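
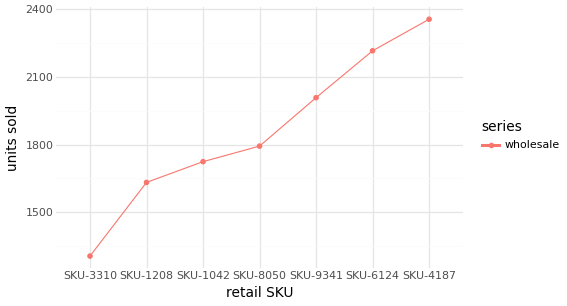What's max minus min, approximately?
≈ 1100

Max SKU-4187 ≈ 2400, min SKU-3310 ≈ 1300; range ≈ 1100.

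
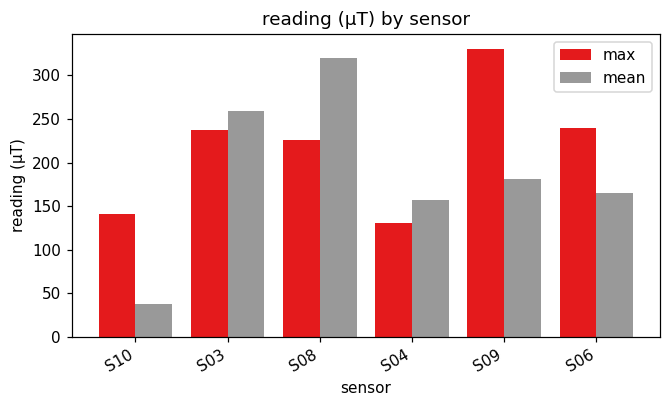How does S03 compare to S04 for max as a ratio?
≈ 1.67×

S03 ≈ 250, S04 ≈ 150; 250/150 ≈ 1.67.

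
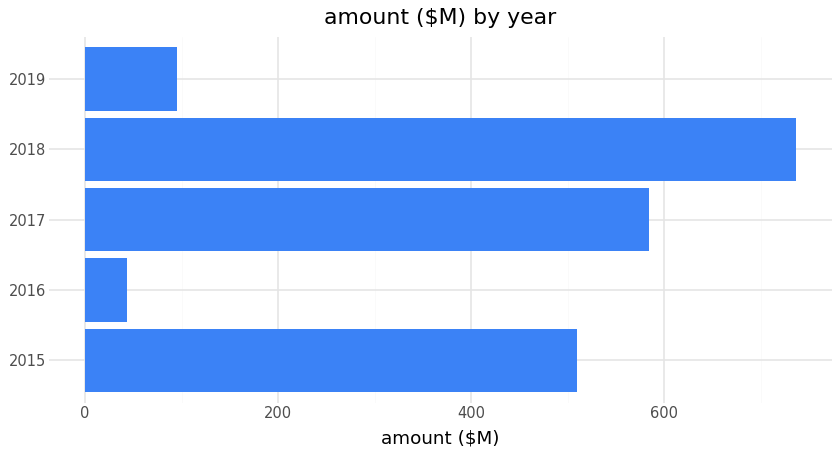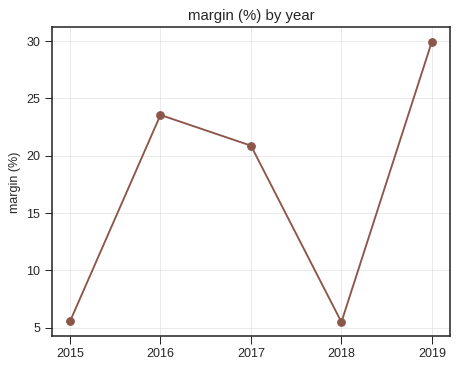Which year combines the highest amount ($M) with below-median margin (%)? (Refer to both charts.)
Chart 2 median margin (%) ≈ 20; below-median years: 2015, 2018. Among those, 2018 has the highest amount ($M) (≈ 700).

2018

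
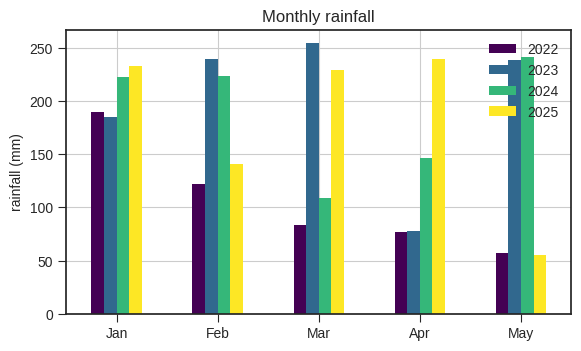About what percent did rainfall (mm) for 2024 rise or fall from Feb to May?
Feb ≈ 225, May ≈ 250; (250 − 225) / 225 ≈ +11.1%.

≈ +11.1%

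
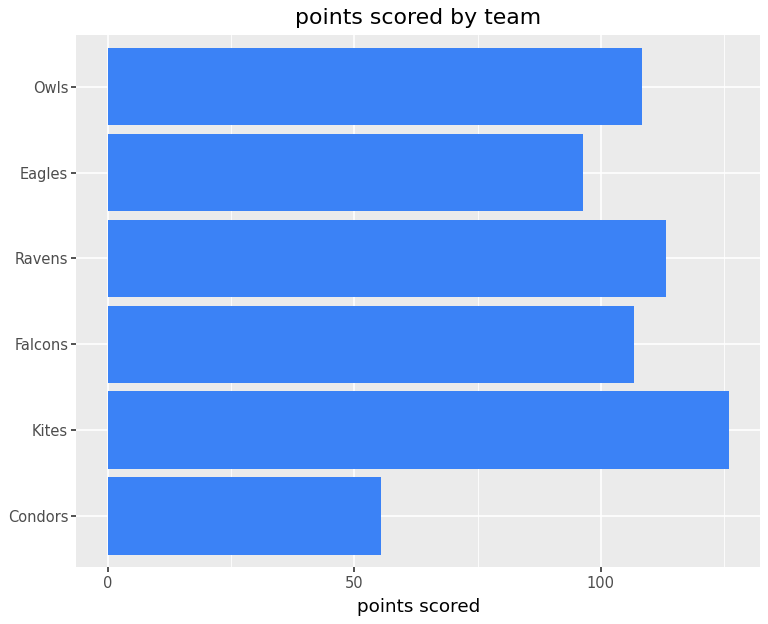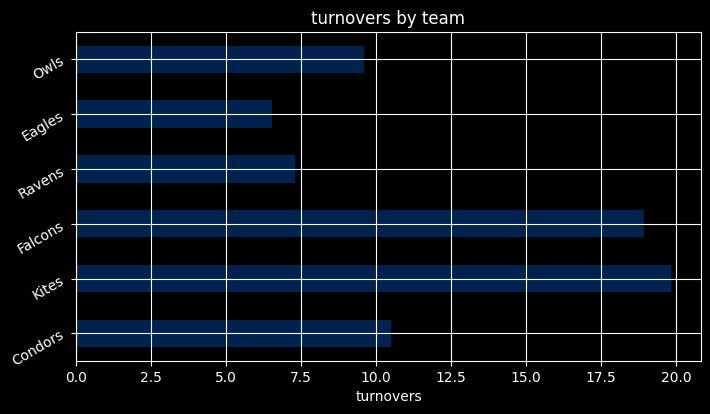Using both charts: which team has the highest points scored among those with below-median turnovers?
Chart 2 median turnovers ≈ 10; below-median teams: Ravens, Eagles, Owls. Among those, Ravens has the highest points scored (≈ 120).

Ravens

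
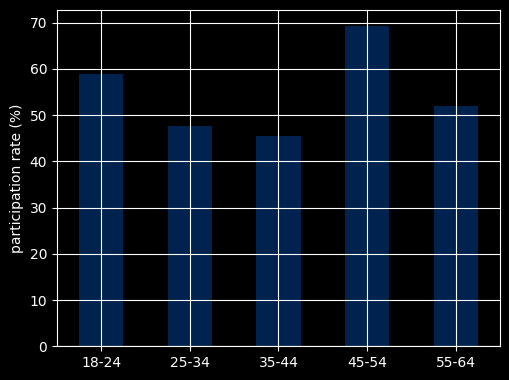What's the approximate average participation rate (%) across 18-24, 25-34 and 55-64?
≈ 53

(60 + 50 + 50) / 3 ≈ 53.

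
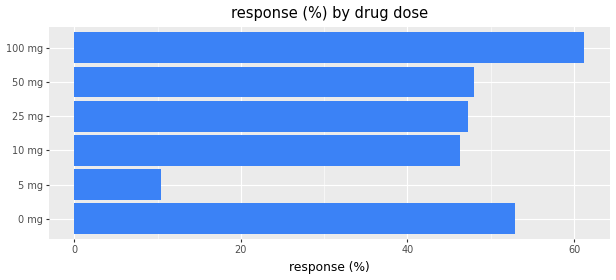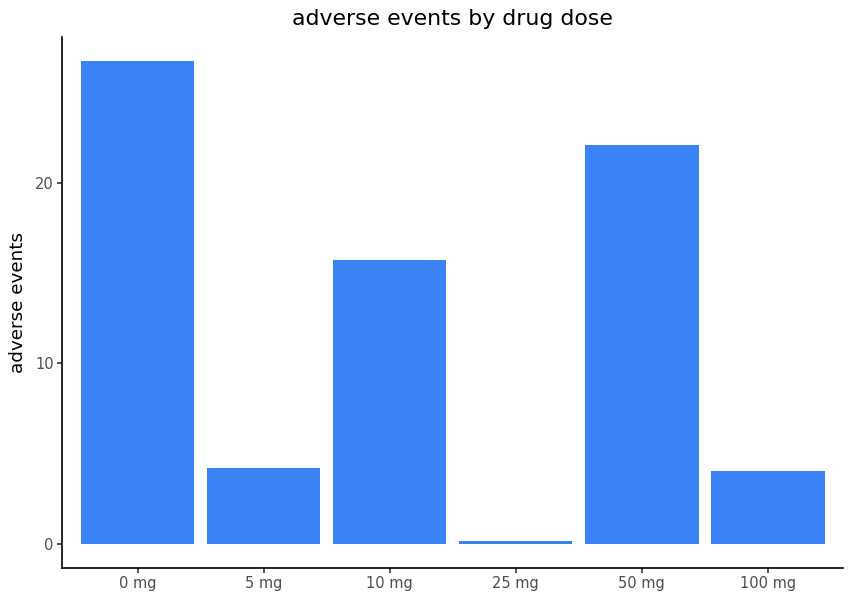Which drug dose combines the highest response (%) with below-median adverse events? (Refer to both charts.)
100 mg

Chart 2 median adverse events ≈ 10; below-median drug doses: 5 mg, 25 mg, 100 mg. Among those, 100 mg has the highest response (%) (≈ 60).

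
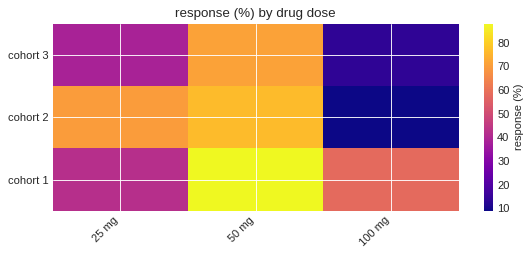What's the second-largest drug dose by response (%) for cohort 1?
Top 3 for cohort 1: 50 mg ≈ 90, 100 mg ≈ 60, 25 mg ≈ 40.

100 mg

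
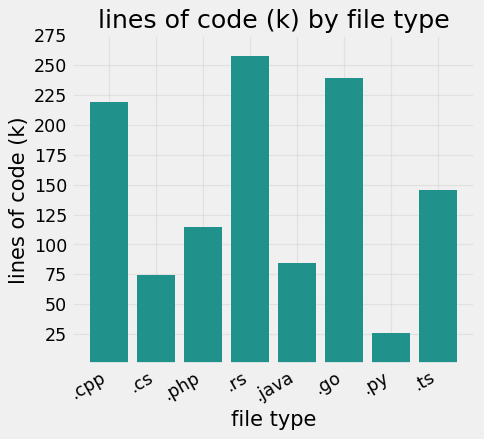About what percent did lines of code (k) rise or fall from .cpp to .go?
≈ +11.1%

.cpp ≈ 225, .go ≈ 250; (250 − 225) / 225 ≈ +11.1%.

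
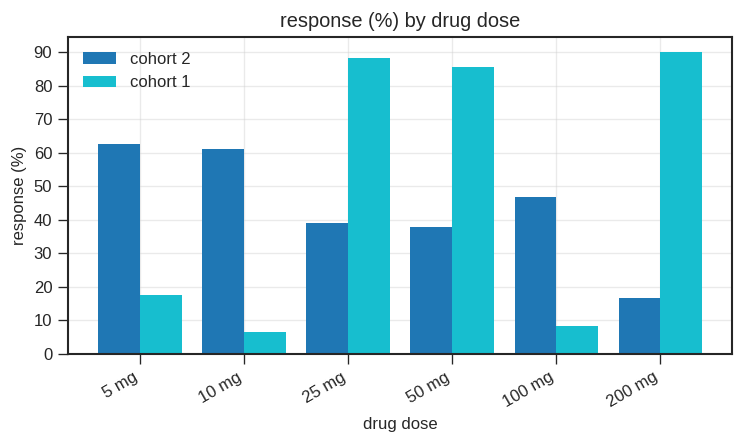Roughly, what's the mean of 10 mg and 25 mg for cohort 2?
≈ 50

(60 + 40) / 2 ≈ 50.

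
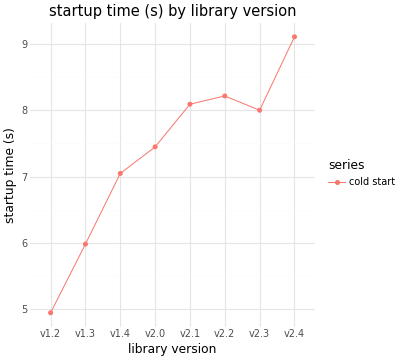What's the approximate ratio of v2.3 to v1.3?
v2.3 ≈ 8.0, v1.3 ≈ 6.0; 8.0/6.0 ≈ 1.33.

≈ 1.33×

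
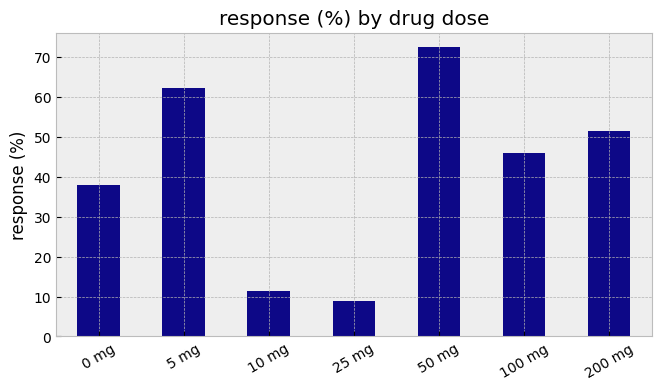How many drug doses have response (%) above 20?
5

Above 20: 0 mg, 5 mg, 50 mg, 100 mg, 200 mg.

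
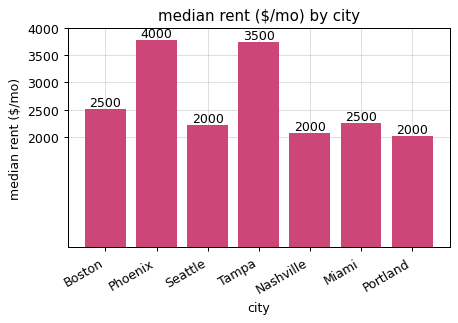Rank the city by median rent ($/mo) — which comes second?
Top 3: Phoenix ≈ 4000, Tampa ≈ 3500, Boston ≈ 2500.

Tampa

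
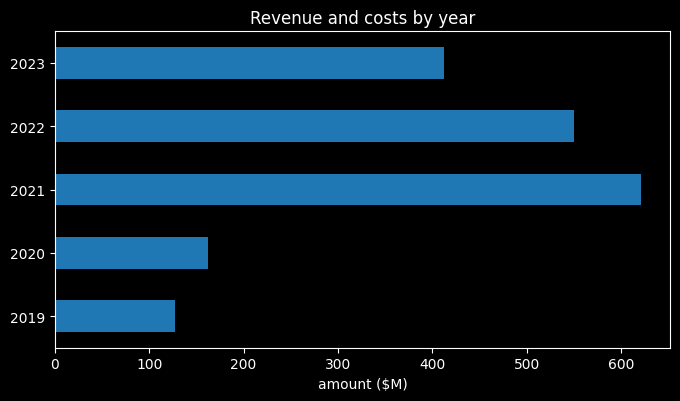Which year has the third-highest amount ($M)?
2023

Top 4: 2021 ≈ 600, 2022 ≈ 500, 2023 ≈ 400, 2020 ≈ 200.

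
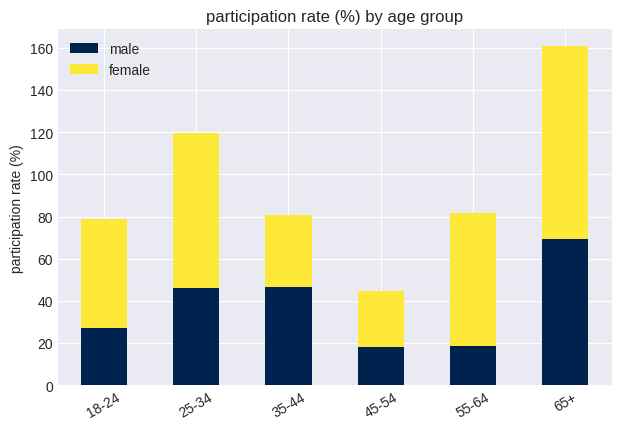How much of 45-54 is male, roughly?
≈ 20

male top ≈ 20, bottom ≈ 0; segment ≈ 20.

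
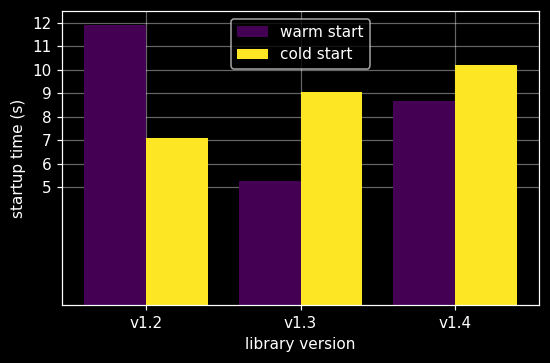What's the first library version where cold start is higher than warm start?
v1.3

v1.2: cold start ≈ 7 vs warm start ≈ 12 (not yet); v1.3: cold start ≈ 9 vs warm start ≈ 5 (first crossover).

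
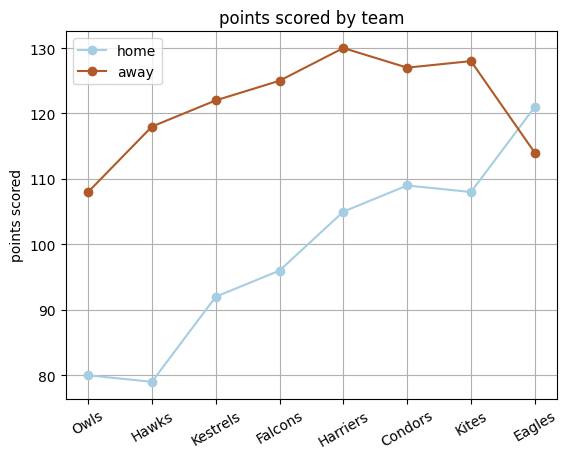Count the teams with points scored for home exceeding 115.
Above 115: Eagles.

1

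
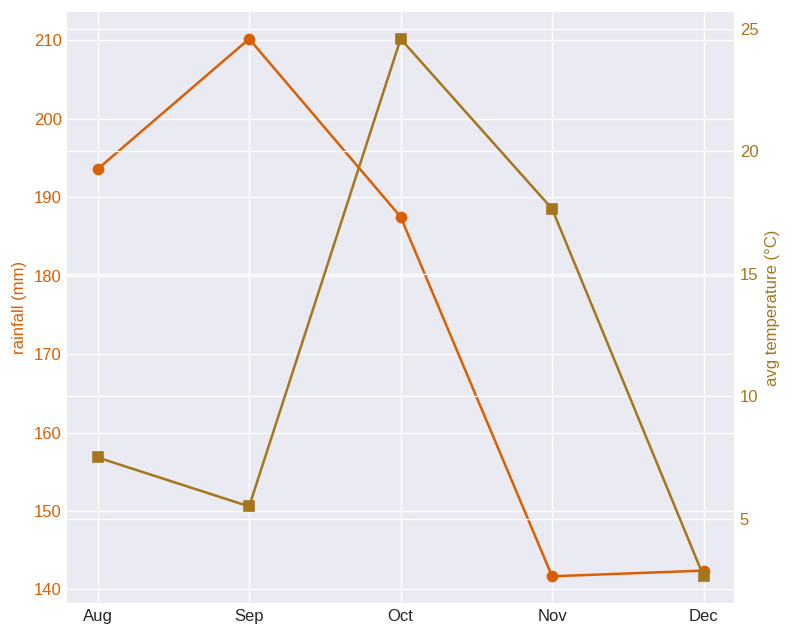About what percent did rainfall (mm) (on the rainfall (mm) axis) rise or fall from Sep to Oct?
≈ -9.5%

Sep ≈ 210, Oct ≈ 190; (190 − 210) / 210 ≈ -9.5%.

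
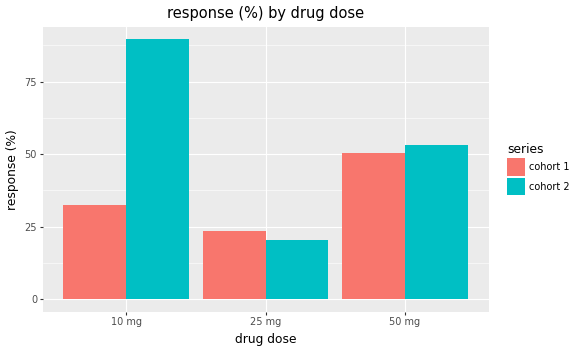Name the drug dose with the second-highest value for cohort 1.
10 mg

Top 3 for cohort 1: 50 mg ≈ 50, 10 mg ≈ 30, 25 mg ≈ 20.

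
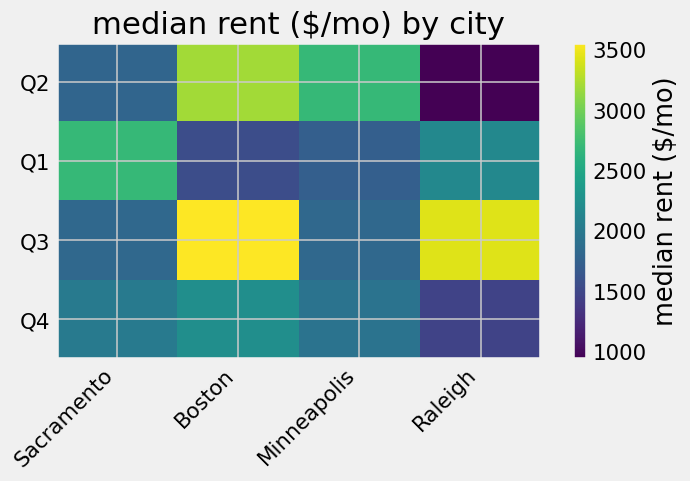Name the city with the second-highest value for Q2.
Minneapolis

Top 3 for Q2: Boston ≈ 3000, Minneapolis ≈ 2500, Sacramento ≈ 2000.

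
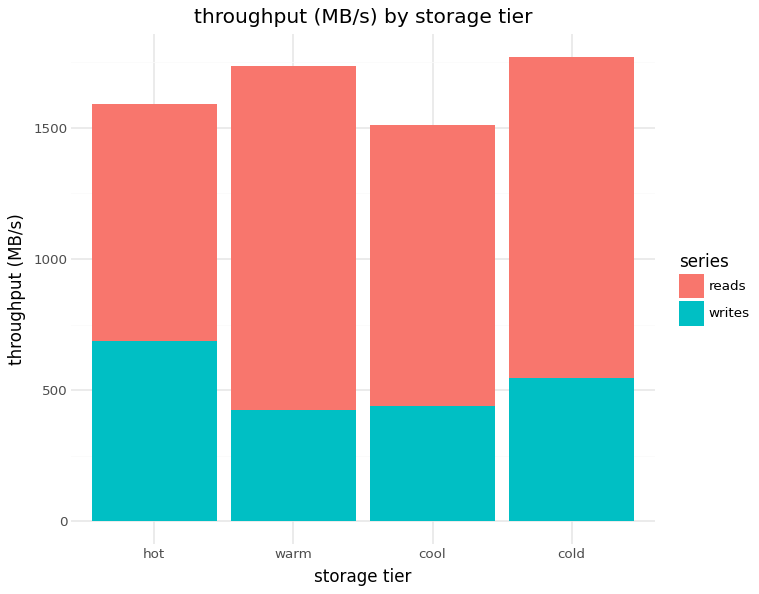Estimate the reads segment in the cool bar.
≈ 1200

reads top ≈ 1600, bottom ≈ 400; segment ≈ 1200.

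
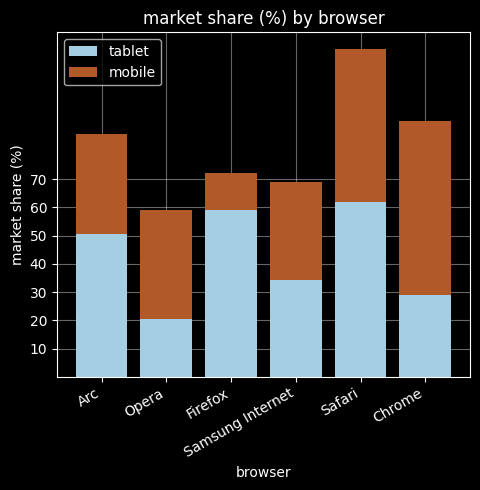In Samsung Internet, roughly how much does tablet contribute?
tablet top ≈ 30, bottom ≈ 0; segment ≈ 30.

≈ 30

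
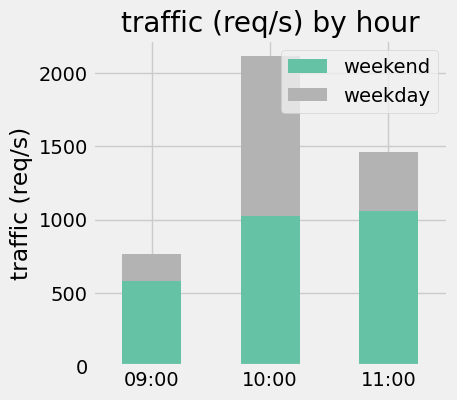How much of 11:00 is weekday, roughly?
≈ 400

weekday top ≈ 1400, bottom ≈ 1000; segment ≈ 400.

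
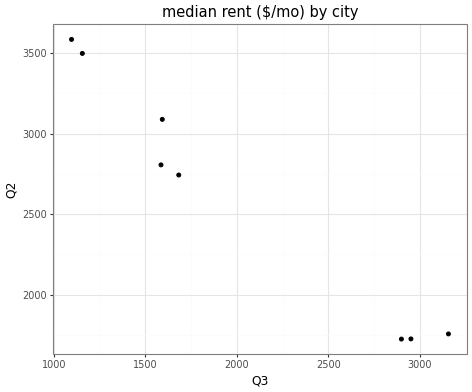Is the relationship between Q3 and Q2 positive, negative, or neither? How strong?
Points are negatively correlated; strong (|r| ≈ 1.0).

negative, strong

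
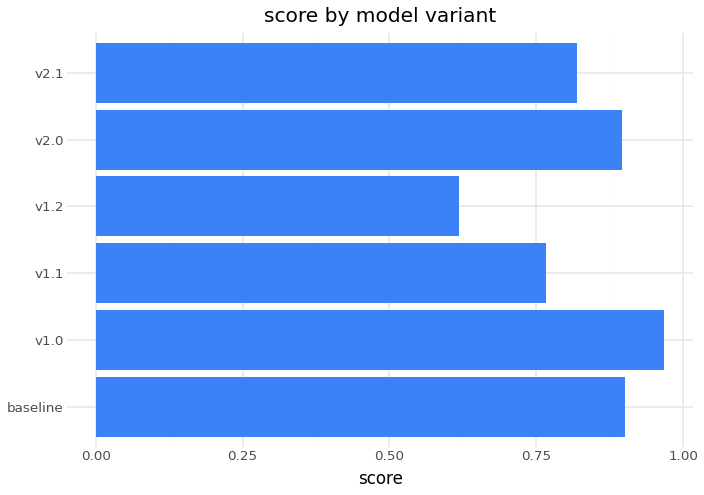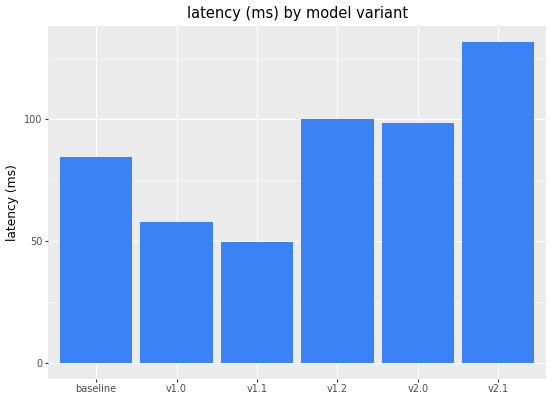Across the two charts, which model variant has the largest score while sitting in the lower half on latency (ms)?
v1.0

Chart 2 median latency (ms) ≈ 100; below-median model variants: baseline, v1.0, v1.1. Among those, v1.0 has the highest score (≈ 1).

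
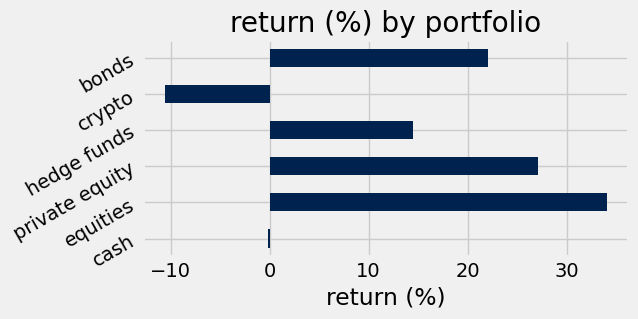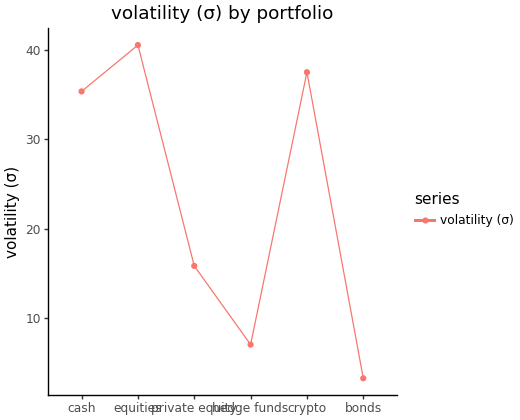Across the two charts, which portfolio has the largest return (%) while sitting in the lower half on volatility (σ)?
private equity

Chart 2 median volatility (σ) ≈ 25; below-median portfolios: private equity, hedge funds, bonds. Among those, private equity has the highest return (%) (≈ 25).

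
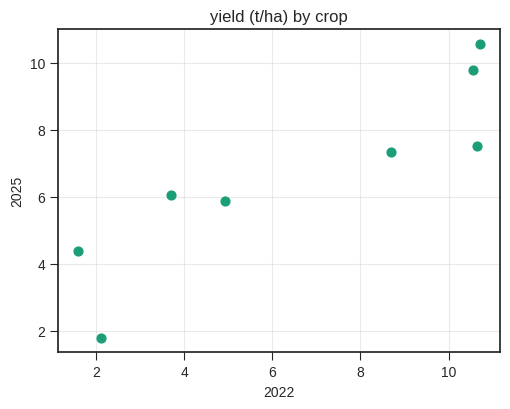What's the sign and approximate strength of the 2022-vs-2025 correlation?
Points are positively correlated; strong (|r| ≈ 0.9).

positive, strong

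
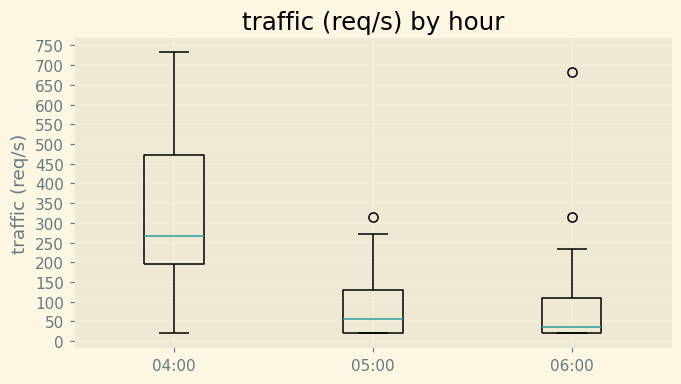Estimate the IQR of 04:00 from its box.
≈ 250

Q3 ≈ 450, Q1 ≈ 200; IQR ≈ 250.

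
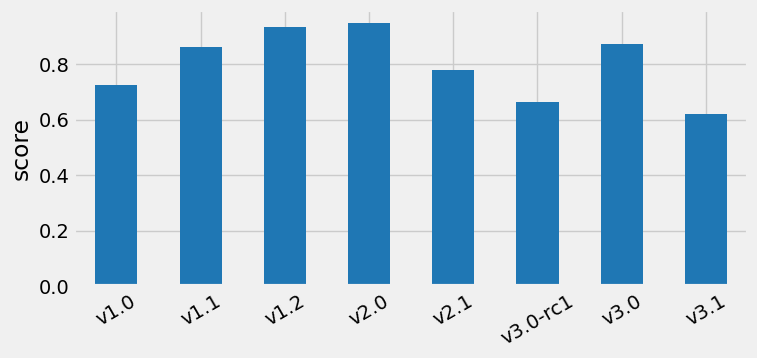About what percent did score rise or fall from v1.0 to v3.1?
v1.0 ≈ 0.7, v3.1 ≈ 0.6; (0.6 − 0.7) / 0.7 ≈ -14.3%.

≈ -14.3%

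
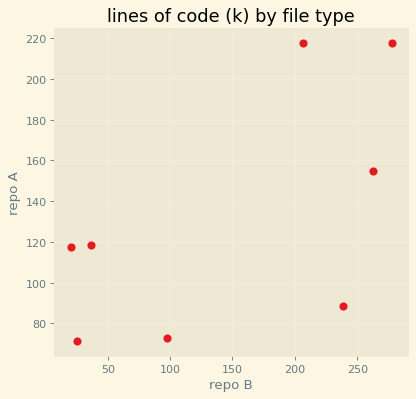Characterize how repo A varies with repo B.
Points are positively correlated; moderate (|r| ≈ 0.6).

positive, moderate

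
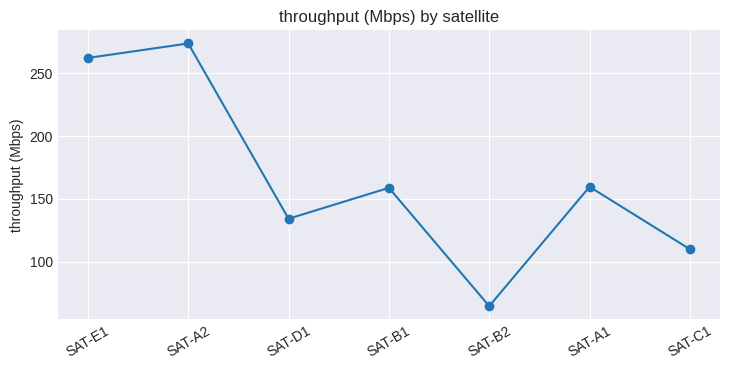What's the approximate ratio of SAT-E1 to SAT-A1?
≈ 1.62×

SAT-E1 ≈ 260, SAT-A1 ≈ 160; 260/160 ≈ 1.62.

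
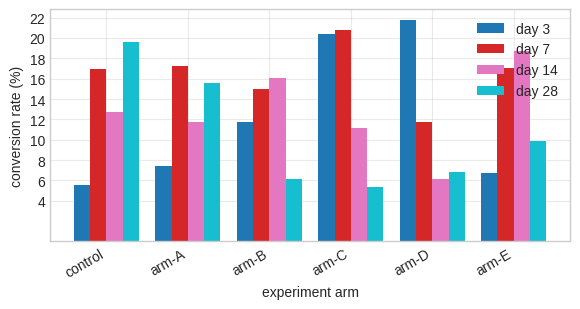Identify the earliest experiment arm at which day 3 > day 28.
arm-B

arm-A: day 3 ≈ 8 vs day 28 ≈ 16 (not yet); arm-B: day 3 ≈ 12 vs day 28 ≈ 6 (first crossover).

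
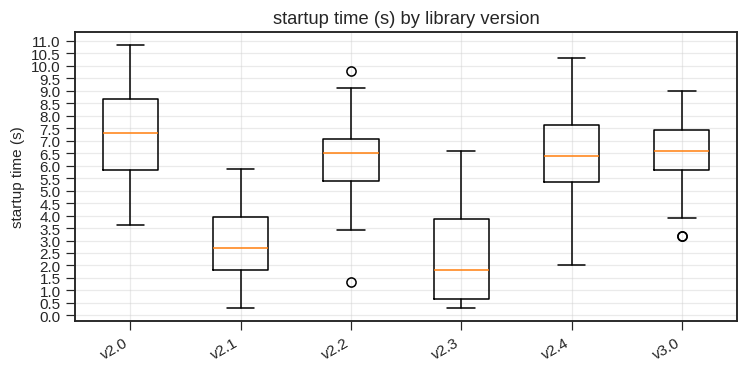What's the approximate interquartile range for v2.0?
≈ 2.5

Q3 ≈ 8.5, Q1 ≈ 6.0; IQR ≈ 2.5.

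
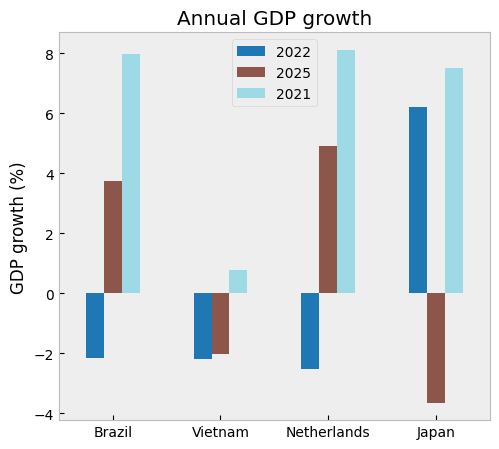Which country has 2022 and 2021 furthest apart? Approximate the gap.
Netherlands, ≈ 11 %

Netherlands: 2022 ≈ -3, 2021 ≈ 8 → gap ≈ 11. Next-largest (Brazil) is only ≈ 10.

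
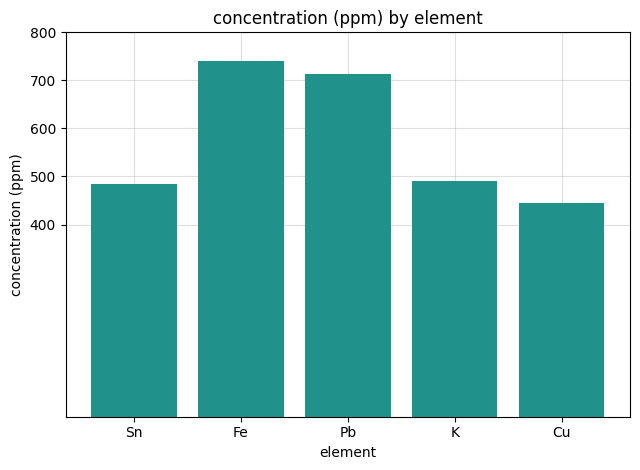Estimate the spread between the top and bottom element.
≈ 300

Max Fe ≈ 700, min Cu ≈ 400; range ≈ 300.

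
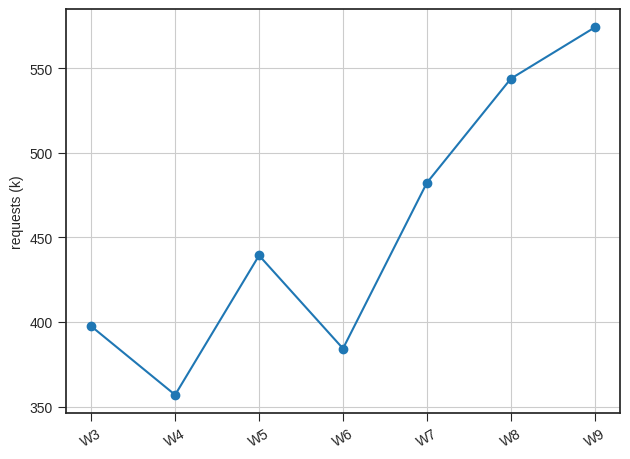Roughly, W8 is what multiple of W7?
W8 ≈ 540, W7 ≈ 480; 540/480 ≈ 1.12.

≈ 1.12×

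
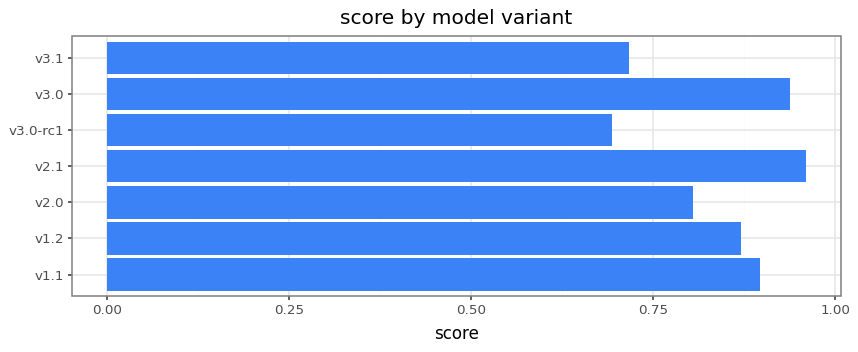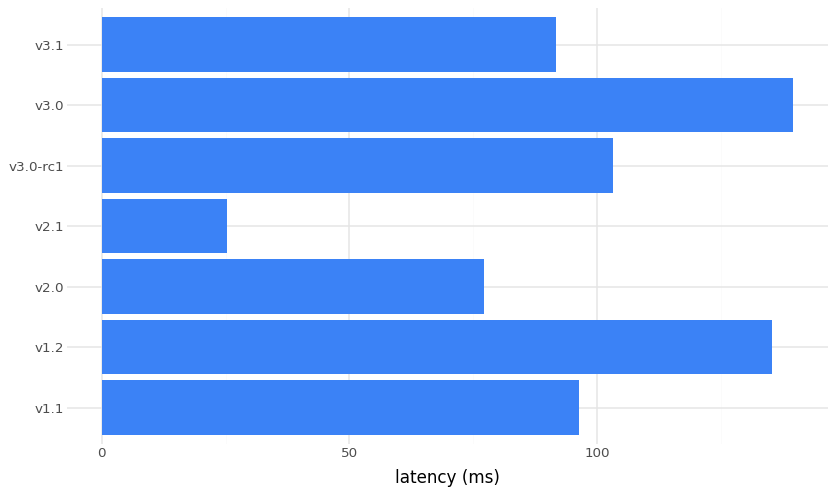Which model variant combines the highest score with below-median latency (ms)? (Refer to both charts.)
v2.1

Chart 2 median latency (ms) ≈ 100; below-median model variants: v2.0, v2.1, v3.1. Among those, v2.1 has the highest score (≈ 1).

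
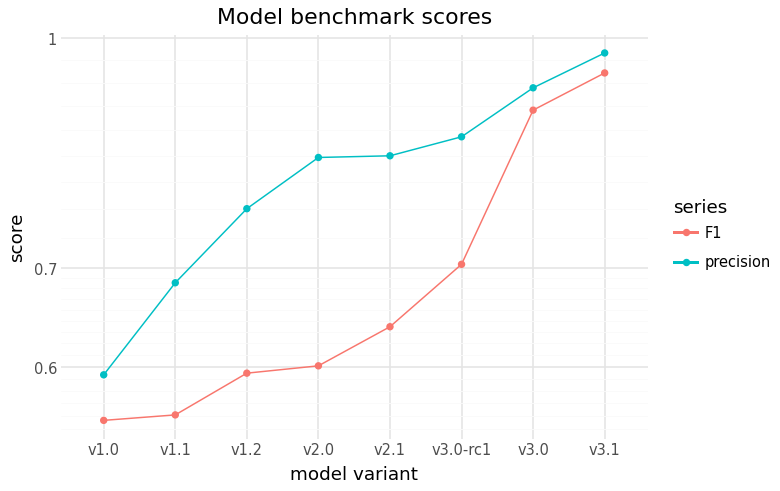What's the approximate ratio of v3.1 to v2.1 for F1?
≈ 1.46×

v3.1 ≈ 0.95, v2.1 ≈ 0.65; 0.95/0.65 ≈ 1.46.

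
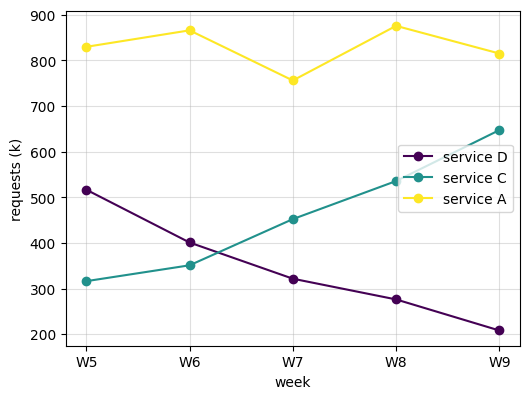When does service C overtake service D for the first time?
W7

W6: service C ≈ 400 vs service D ≈ 400 (not yet); W7: service C ≈ 500 vs service D ≈ 300 (first crossover).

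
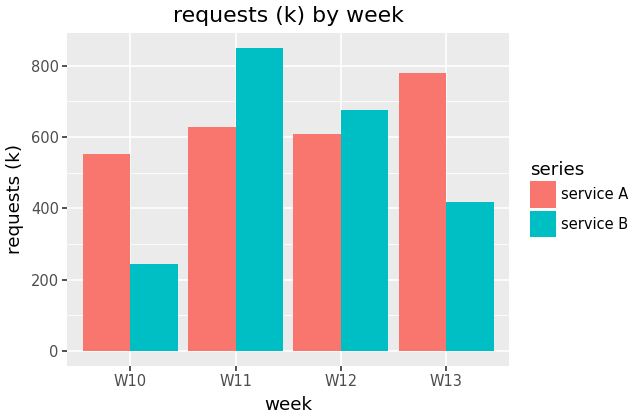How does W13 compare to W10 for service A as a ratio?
≈ 1.33×

W13 ≈ 800, W10 ≈ 600; 800/600 ≈ 1.33.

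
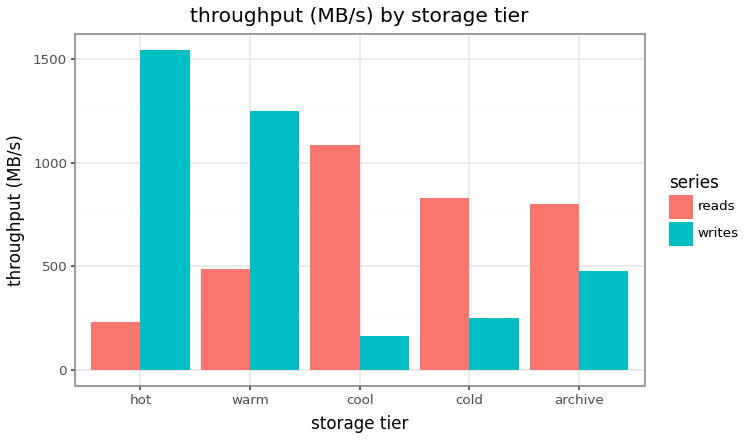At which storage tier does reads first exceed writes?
cool

warm: reads ≈ 400 vs writes ≈ 1200 (not yet); cool: reads ≈ 1000 vs writes ≈ 200 (first crossover).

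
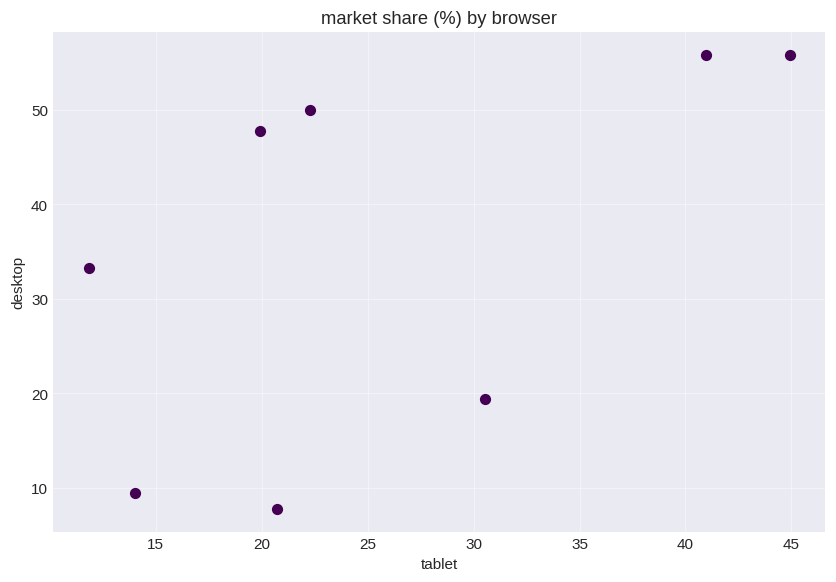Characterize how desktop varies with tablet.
positive, moderate

Points are positively correlated; moderate (|r| ≈ 0.6).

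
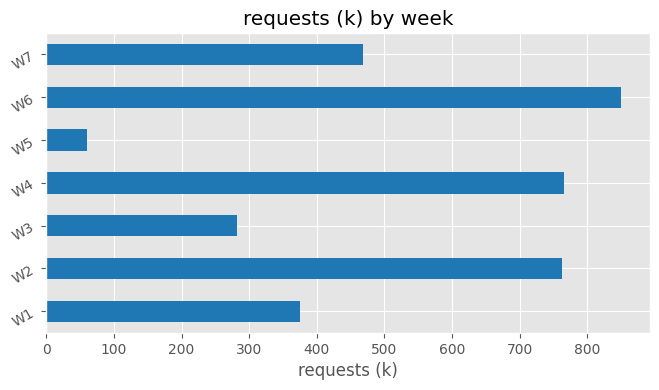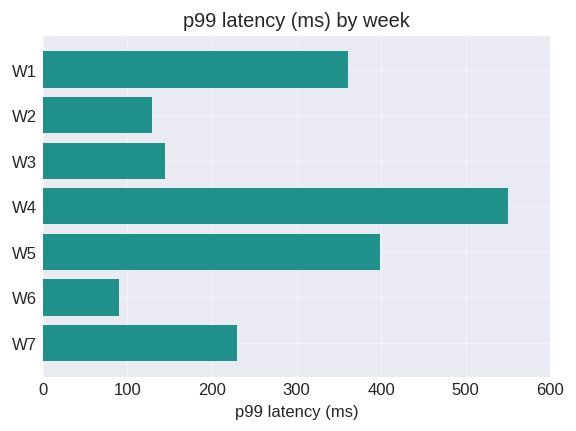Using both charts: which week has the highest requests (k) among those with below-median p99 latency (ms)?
W6

Chart 2 median p99 latency (ms) ≈ 200; below-median weeks: W2, W3, W6. Among those, W6 has the highest requests (k) (≈ 900).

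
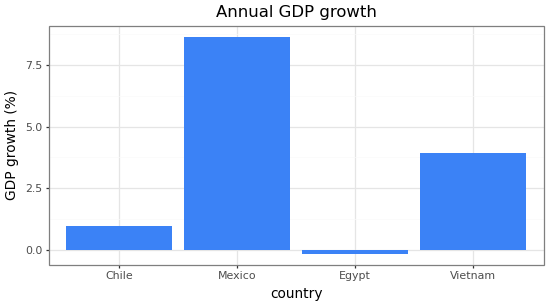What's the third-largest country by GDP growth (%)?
Chile

Top 4: Mexico ≈ 9, Vietnam ≈ 4, Chile ≈ 1, Egypt ≈ 0.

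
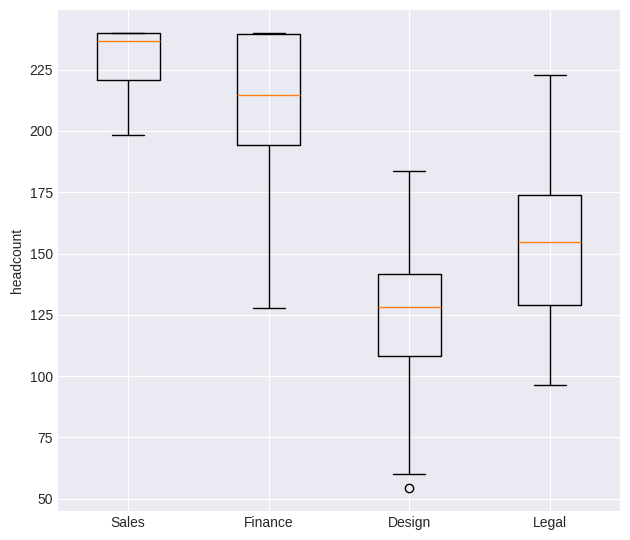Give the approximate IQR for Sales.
Q3 ≈ 240, Q1 ≈ 220; IQR ≈ 20.

≈ 20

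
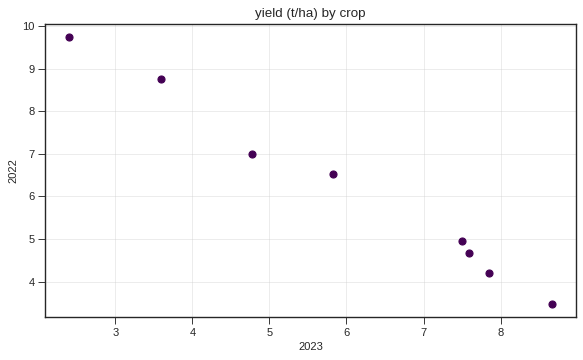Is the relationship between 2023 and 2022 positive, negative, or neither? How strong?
negative, strong

Points are negatively correlated; strong (|r| ≈ 1.0).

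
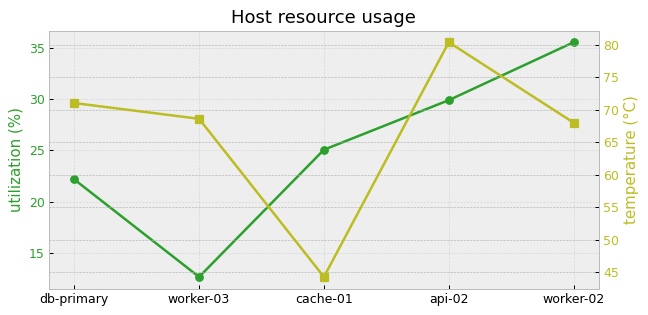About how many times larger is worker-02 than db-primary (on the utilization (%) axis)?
≈ 1.64×

worker-02 ≈ 36, db-primary ≈ 22; 36/22 ≈ 1.64.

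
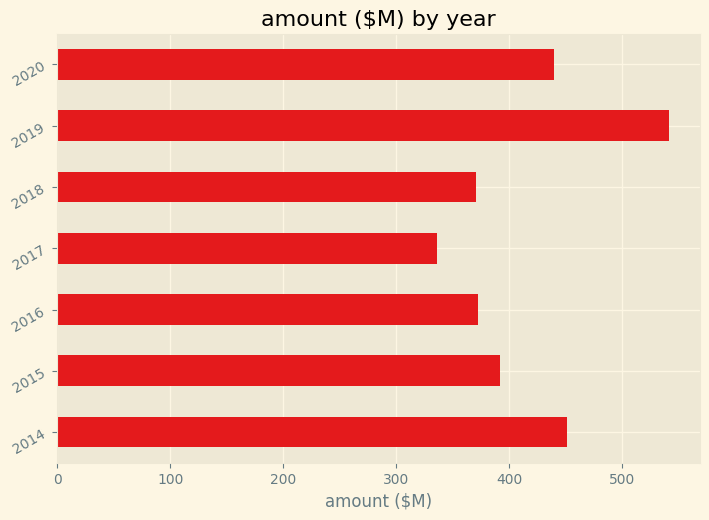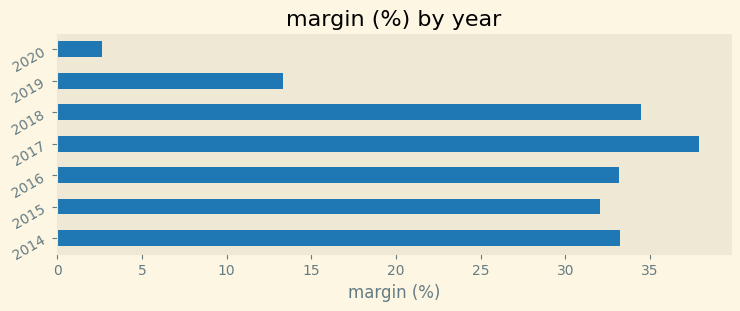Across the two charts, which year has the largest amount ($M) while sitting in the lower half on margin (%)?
Chart 2 median margin (%) ≈ 35; below-median years: 2015, 2019, 2020. Among those, 2019 has the highest amount ($M) (≈ 550).

2019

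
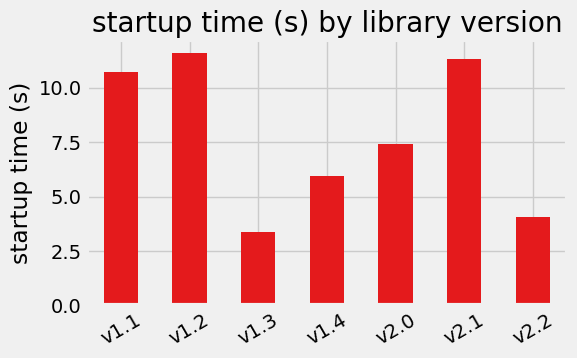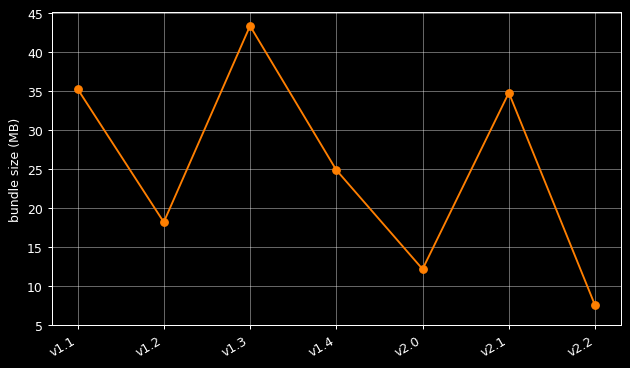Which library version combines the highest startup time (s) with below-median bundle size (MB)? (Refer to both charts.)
v1.2

Chart 2 median bundle size (MB) ≈ 25; below-median library versions: v1.2, v2.0, v2.2. Among those, v1.2 has the highest startup time (s) (≈ 12).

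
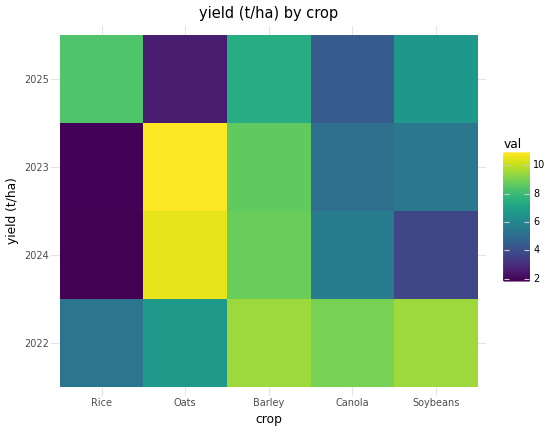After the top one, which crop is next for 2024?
Barley

Top 3 for 2024: Oats ≈ 11, Barley ≈ 9, Canola ≈ 6.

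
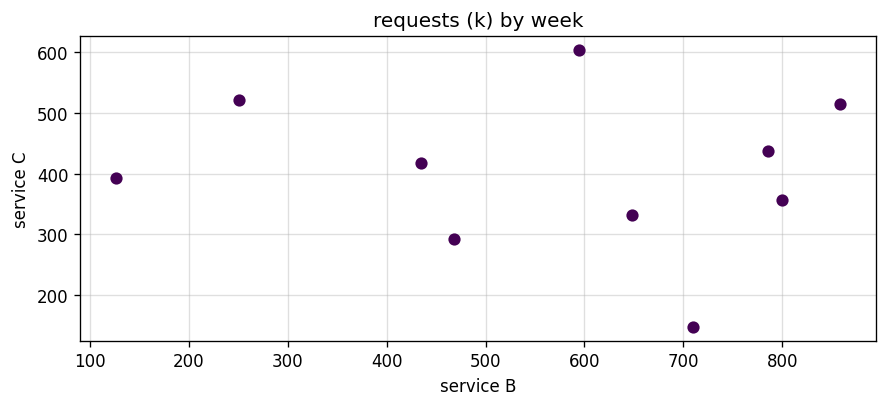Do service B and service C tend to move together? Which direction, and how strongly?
Points are roughly uncorrelated; weak (|r| ≈ 0.1).

no clear correlation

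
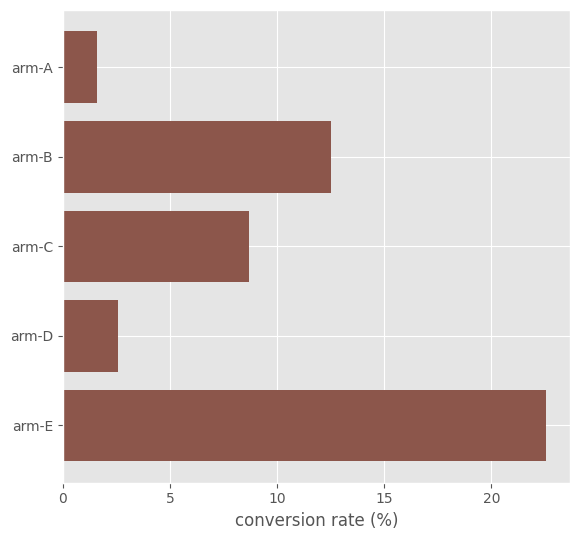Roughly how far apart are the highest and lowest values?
Max arm-E ≈ 22, min arm-A ≈ 2; range ≈ 20.

≈ 20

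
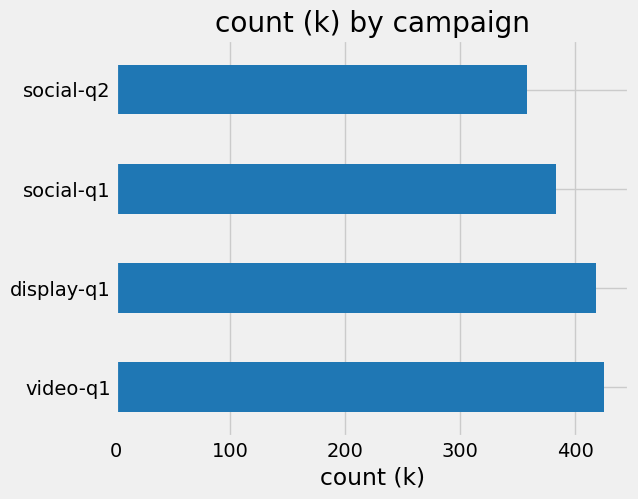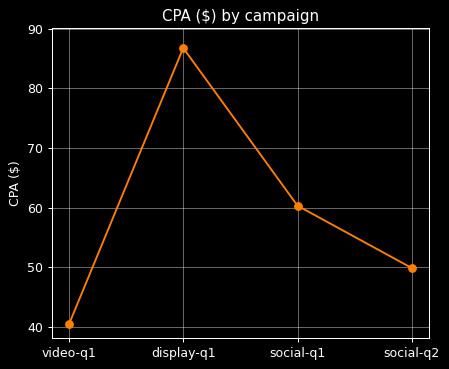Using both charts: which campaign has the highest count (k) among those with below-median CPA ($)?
video-q1

Chart 2 median CPA ($) ≈ 60; below-median campaigns: video-q1, social-q2. Among those, video-q1 has the highest count (k) (≈ 450).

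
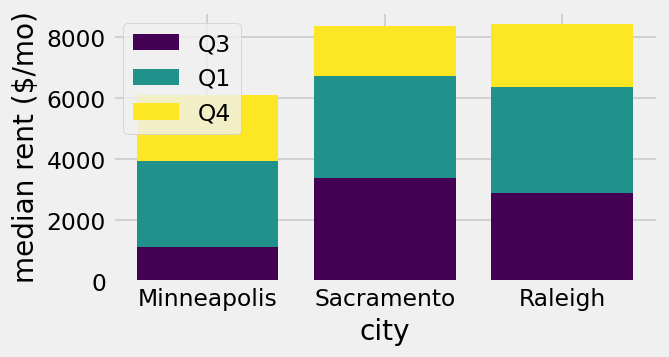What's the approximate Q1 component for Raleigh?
≈ 3000

Q1 top ≈ 6000, bottom ≈ 3000; segment ≈ 3000.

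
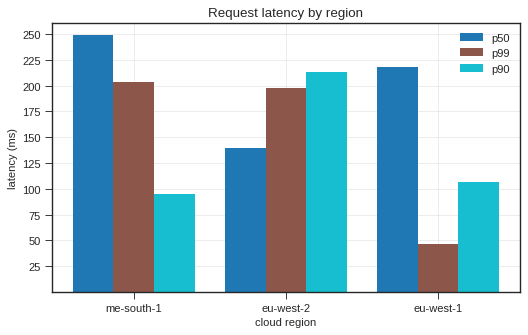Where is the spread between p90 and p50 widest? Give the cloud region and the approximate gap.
me-south-1, ≈ 150 ms

me-south-1: p90 ≈ 100, p50 ≈ 250 → gap ≈ 150. Next-largest (eu-west-1) is only ≈ 125.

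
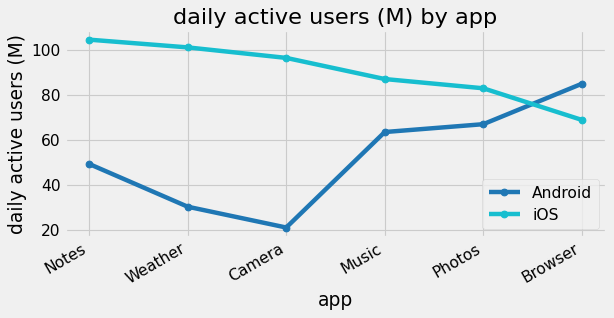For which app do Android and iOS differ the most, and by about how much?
Camera: Android ≈ 20, iOS ≈ 100 → gap ≈ 80. Next-largest (Weather) is only ≈ 70.

Camera, ≈ 80 M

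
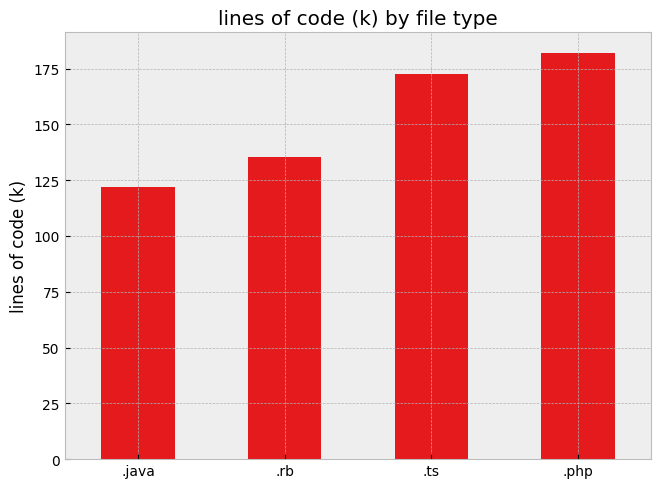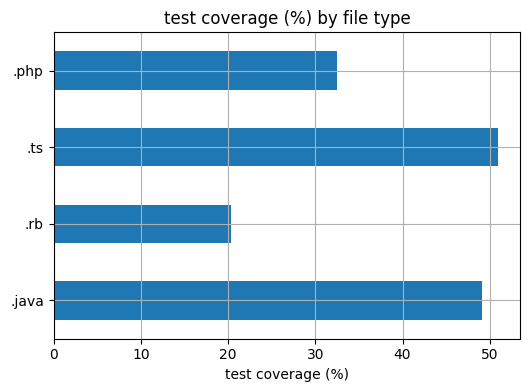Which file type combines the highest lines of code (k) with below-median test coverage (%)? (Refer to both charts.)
Chart 2 median test coverage (%) ≈ 40; below-median file types: .rb, .php. Among those, .php has the highest lines of code (k) (≈ 180).

.php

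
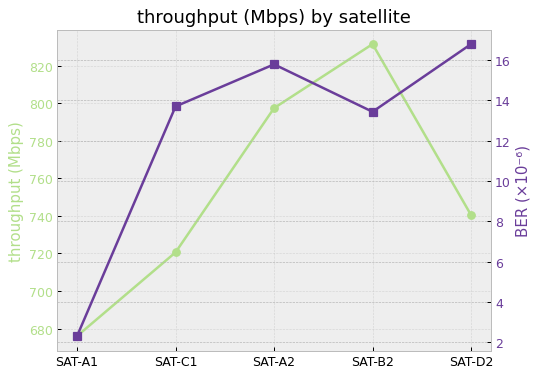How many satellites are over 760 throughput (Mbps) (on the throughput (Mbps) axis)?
2

Above 760: SAT-A2, SAT-B2.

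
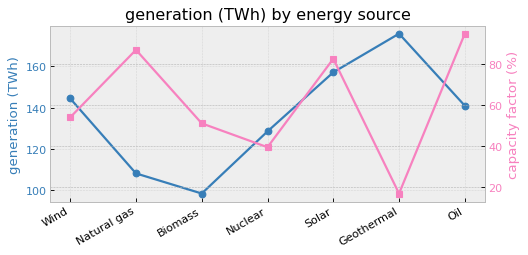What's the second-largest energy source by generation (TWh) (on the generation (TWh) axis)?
Top 3 (on the generation (TWh) axis): Geothermal ≈ 180, Solar ≈ 160, Wind ≈ 140.

Solar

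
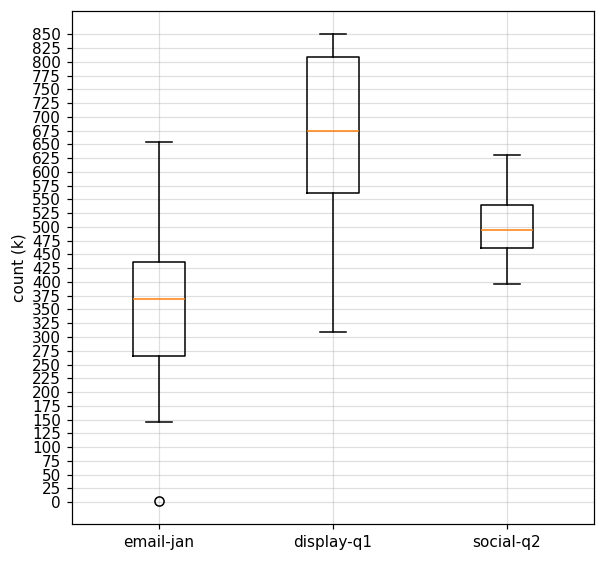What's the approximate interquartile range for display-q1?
Q3 ≈ 800, Q1 ≈ 550; IQR ≈ 250.

≈ 250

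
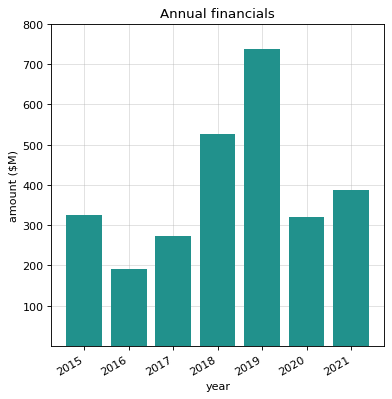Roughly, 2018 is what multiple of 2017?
≈ 1.67×

2018 ≈ 500, 2017 ≈ 300; 500/300 ≈ 1.67.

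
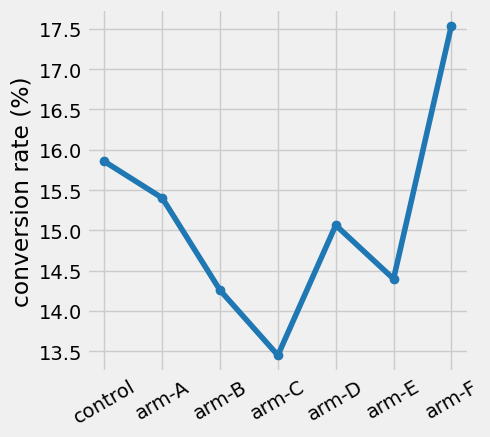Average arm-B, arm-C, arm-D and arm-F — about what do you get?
≈ 15.12

(14.5 + 13.5 + 15.0 + 17.5) / 4 ≈ 15.12.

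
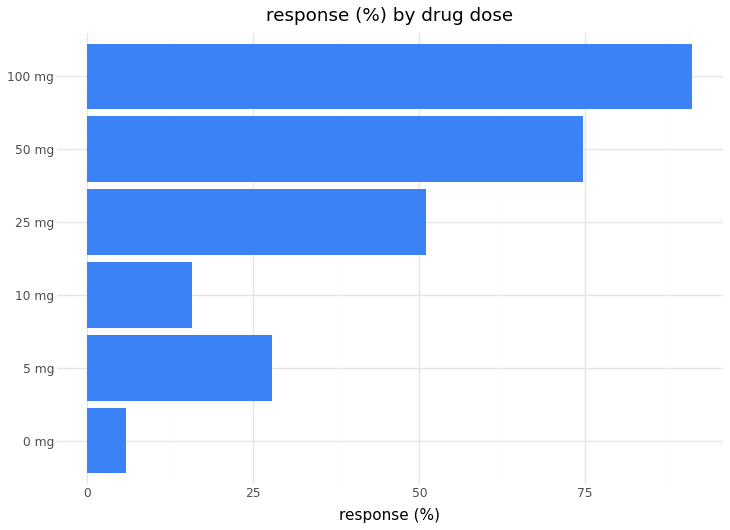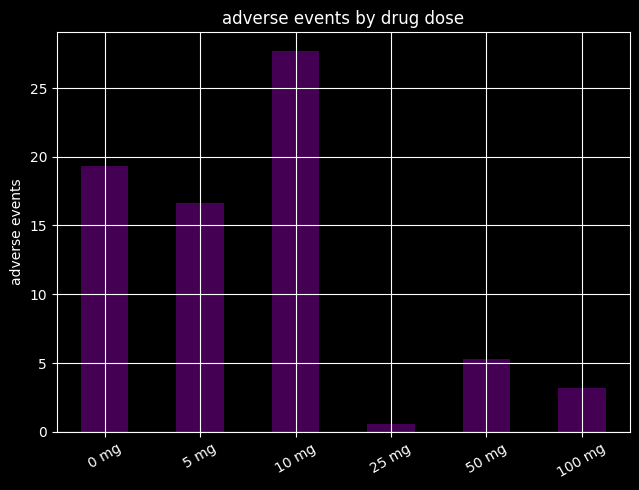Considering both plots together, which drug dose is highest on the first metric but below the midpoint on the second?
Chart 2 median adverse events ≈ 10; below-median drug doses: 25 mg, 50 mg, 100 mg. Among those, 100 mg has the highest response (%) (≈ 90).

100 mg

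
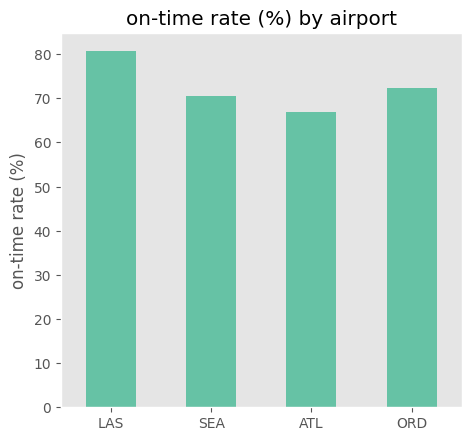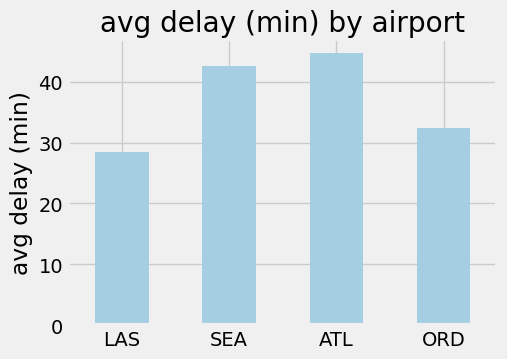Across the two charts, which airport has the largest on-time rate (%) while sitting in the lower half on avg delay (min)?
Chart 2 median avg delay (min) ≈ 35; below-median airports: LAS, ORD. Among those, LAS has the highest on-time rate (%) (≈ 80).

LAS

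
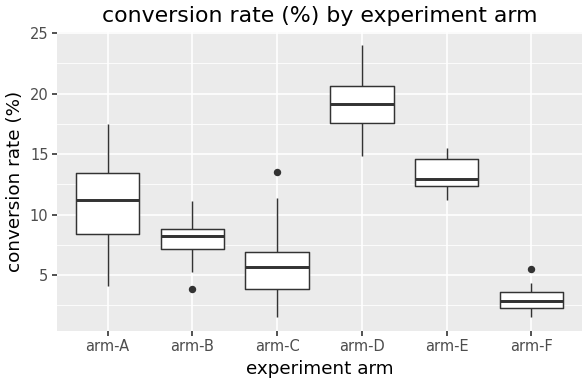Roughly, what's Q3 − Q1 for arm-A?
Q3 ≈ 14, Q1 ≈ 8; IQR ≈ 6.

≈ 6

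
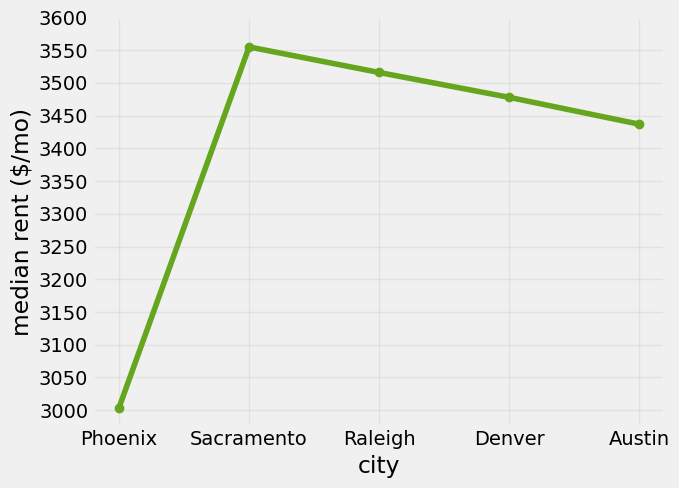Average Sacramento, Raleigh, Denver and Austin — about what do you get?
(3550 + 3500 + 3500 + 3450) / 4 ≈ 3500.

≈ 3500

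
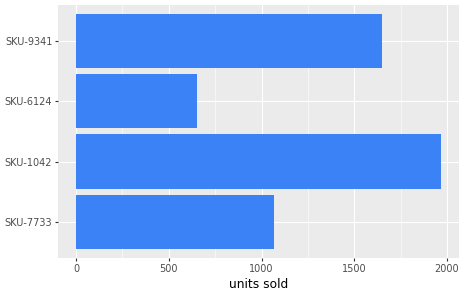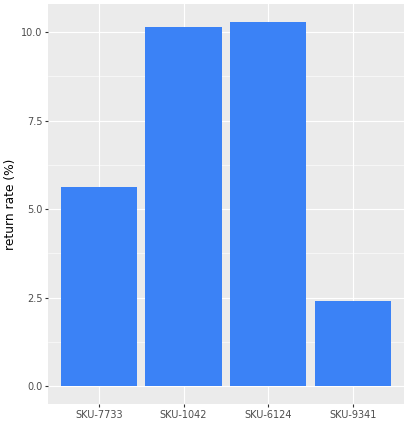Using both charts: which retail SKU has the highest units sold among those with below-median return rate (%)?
SKU-9341

Chart 2 median return rate (%) ≈ 8; below-median retail SKUs: SKU-7733, SKU-9341. Among those, SKU-9341 has the highest units sold (≈ 1600).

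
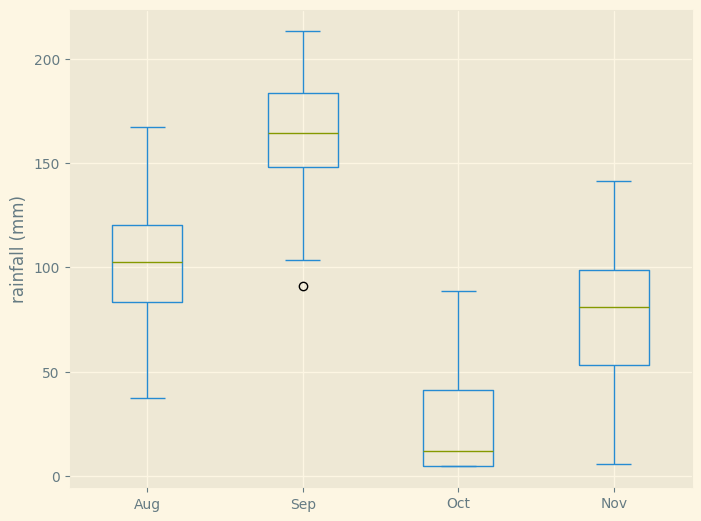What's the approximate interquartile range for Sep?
Q3 ≈ 180, Q1 ≈ 140; IQR ≈ 40.

≈ 40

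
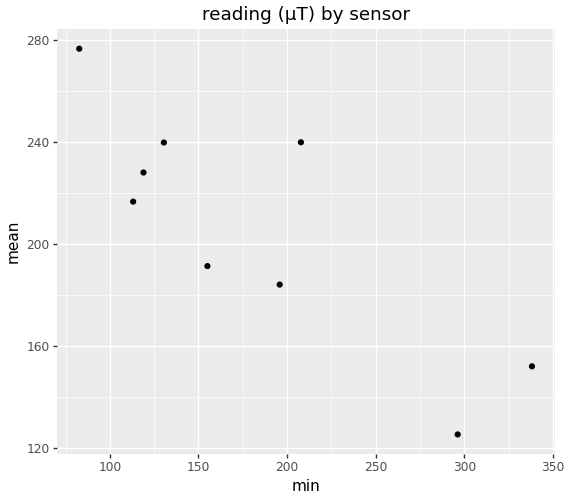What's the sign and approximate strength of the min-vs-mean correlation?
Points are negatively correlated; strong (|r| ≈ 0.8).

negative, strong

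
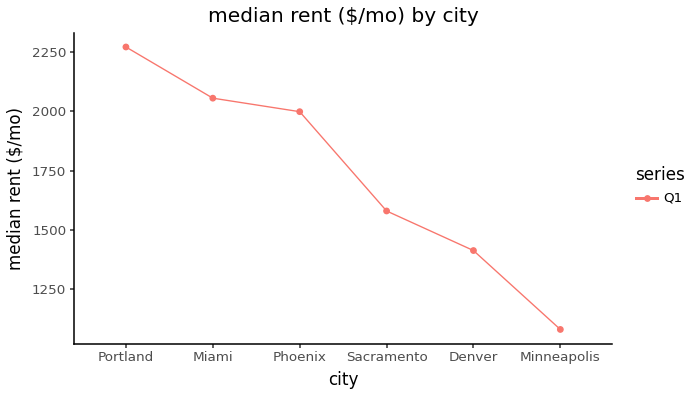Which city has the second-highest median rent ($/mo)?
Miami

Top 3: Portland ≈ 2300, Miami ≈ 2100, Phoenix ≈ 2000.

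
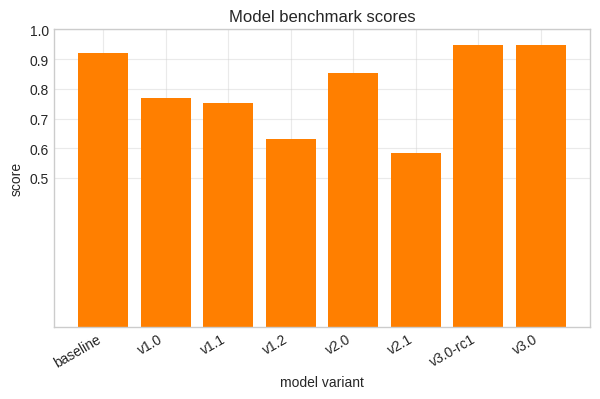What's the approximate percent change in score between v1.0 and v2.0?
≈ +12.5%

v1.0 ≈ 0.8, v2.0 ≈ 0.9; (0.9 − 0.8) / 0.8 ≈ +12.5%.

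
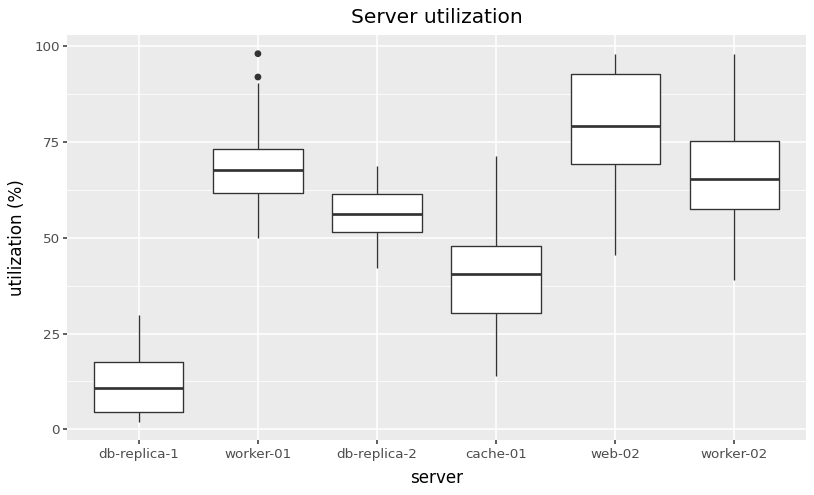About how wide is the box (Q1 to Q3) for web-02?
≈ 20

Q3 ≈ 90, Q1 ≈ 70; IQR ≈ 20.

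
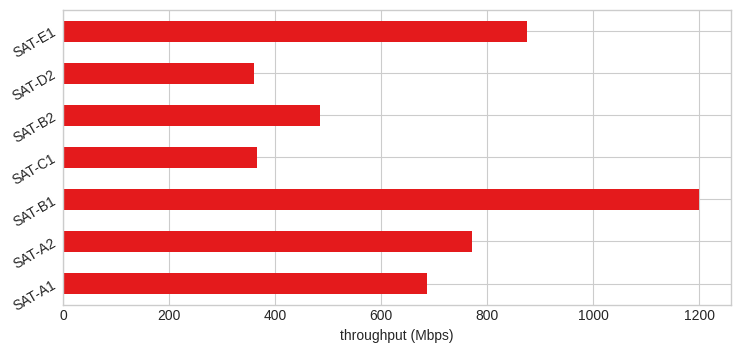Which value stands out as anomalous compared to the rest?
SAT-B1 ≈ 1200; the rest sit between ≈ 400 and ≈ 900.

SAT-B1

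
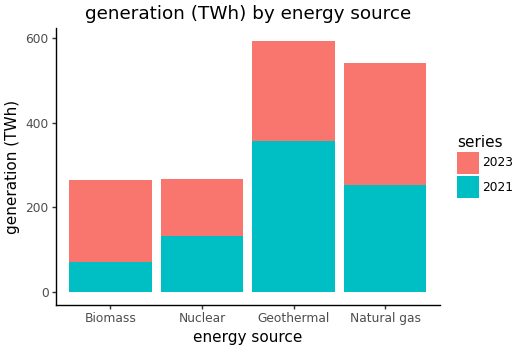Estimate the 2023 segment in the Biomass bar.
2023 top ≈ 250, bottom ≈ 50; segment ≈ 200.

≈ 200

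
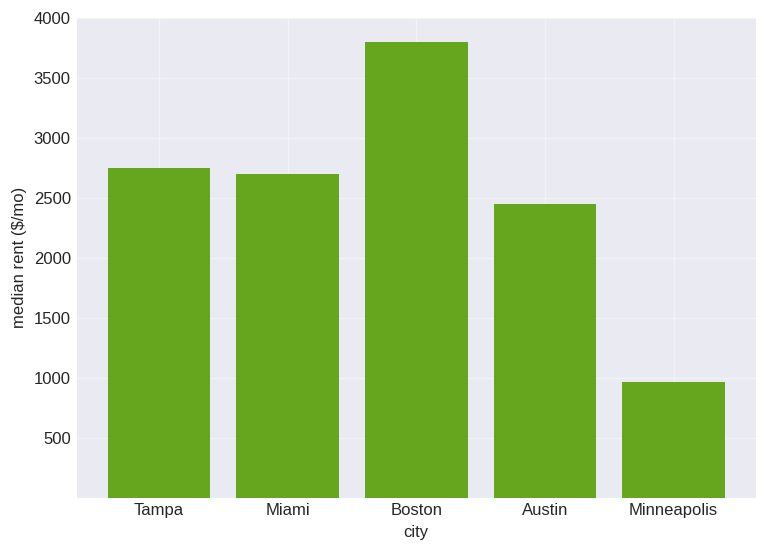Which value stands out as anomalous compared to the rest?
Minneapolis ≈ 1000; the rest sit between ≈ 2500 and ≈ 4000.

Minneapolis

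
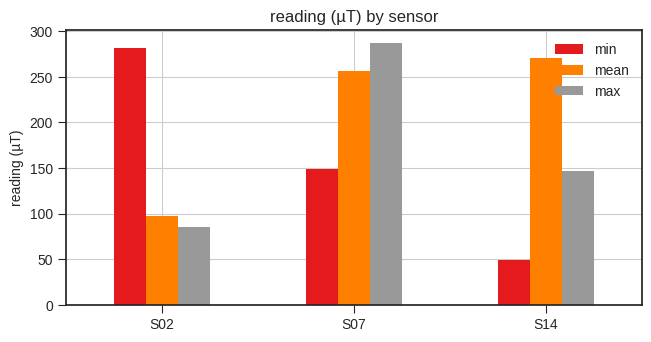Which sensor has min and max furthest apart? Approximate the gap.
S02, ≈ 200 µT

S02: min ≈ 275, max ≈ 75 → gap ≈ 200. Next-largest (S07) is only ≈ 125.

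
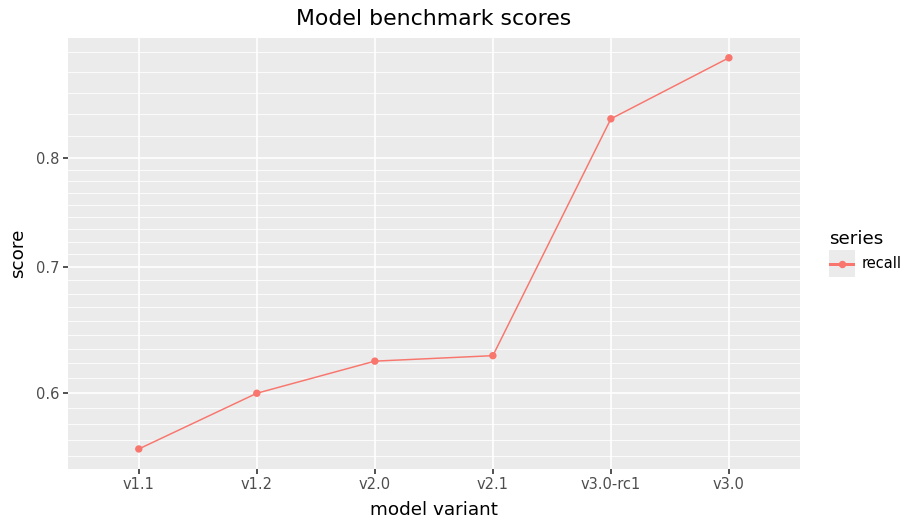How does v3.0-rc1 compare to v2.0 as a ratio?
≈ 1.42×

v3.0-rc1 ≈ 0.85, v2.0 ≈ 0.60; 0.85/0.60 ≈ 1.42.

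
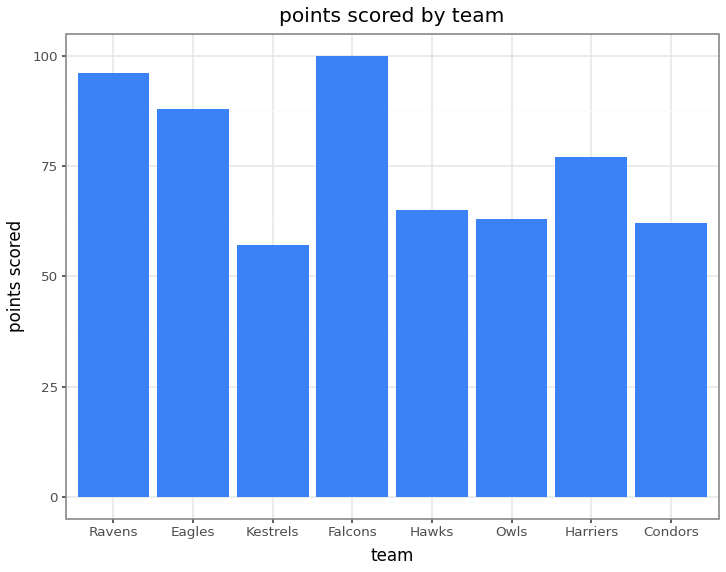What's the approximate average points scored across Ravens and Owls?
≈ 80

(100 + 60) / 2 ≈ 80.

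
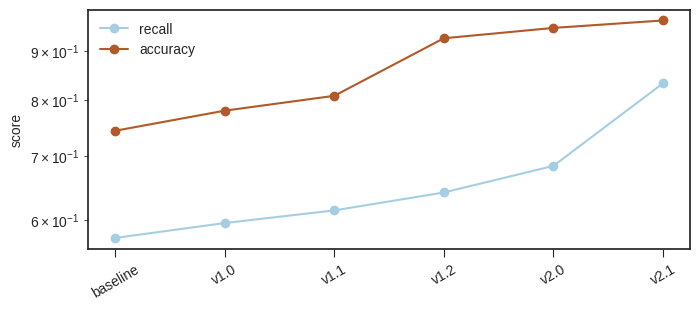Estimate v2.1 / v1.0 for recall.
v2.1 ≈ 0.85, v1.0 ≈ 0.60; 0.85/0.60 ≈ 1.42.

≈ 1.42×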